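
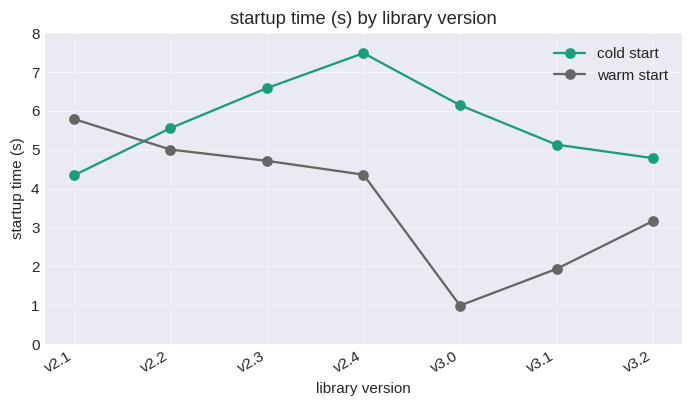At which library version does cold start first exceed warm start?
v2.1: cold start ≈ 4 vs warm start ≈ 6 (not yet); v2.2: cold start ≈ 6 vs warm start ≈ 5 (first crossover).

v2.2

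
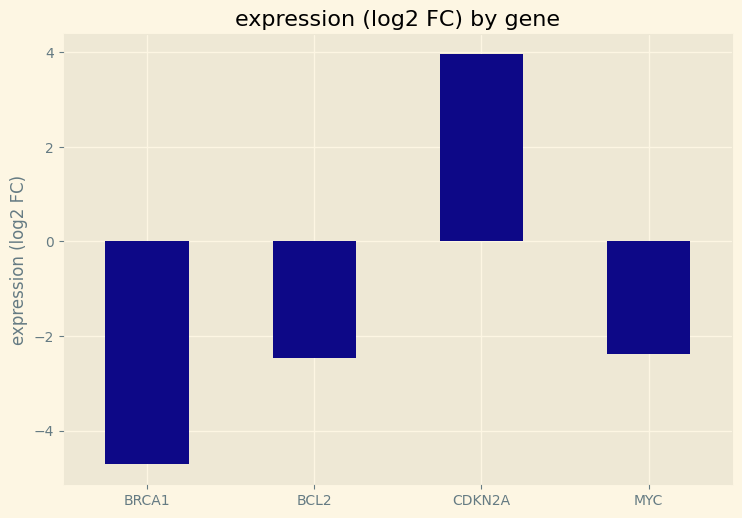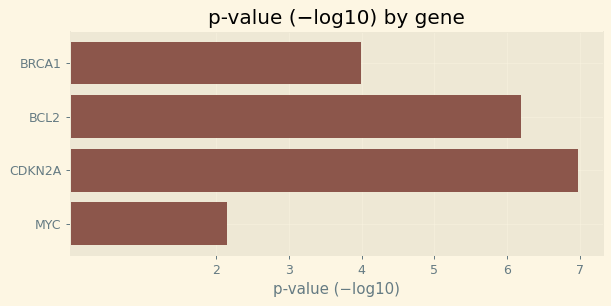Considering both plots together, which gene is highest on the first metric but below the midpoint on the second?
MYC

Chart 2 median p-value (−log10) ≈ 5; below-median genes: BRCA1, MYC. Among those, MYC has the highest expression (log2 FC) (≈ -2.5).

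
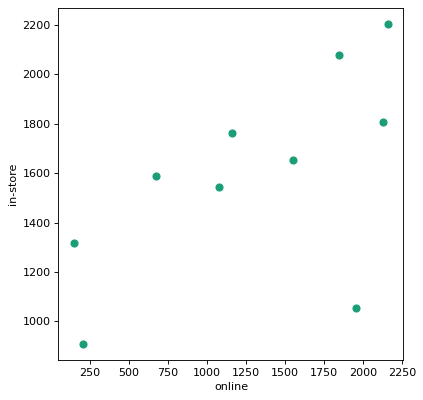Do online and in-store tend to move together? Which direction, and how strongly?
Points are positively correlated; moderate (|r| ≈ 0.6).

positive, moderate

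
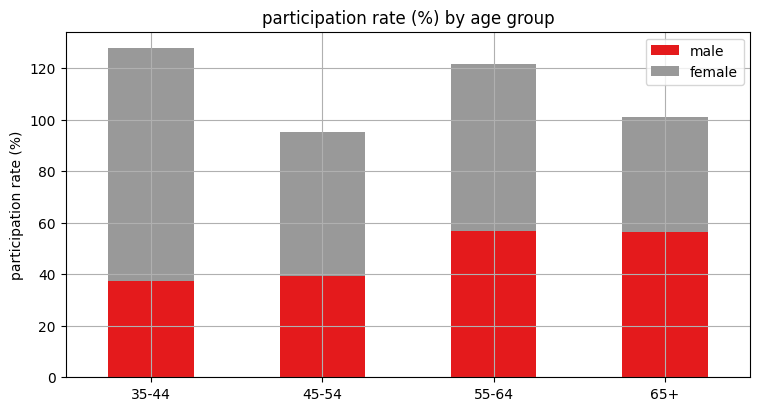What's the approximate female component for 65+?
female top ≈ 100, bottom ≈ 60; segment ≈ 40.

≈ 40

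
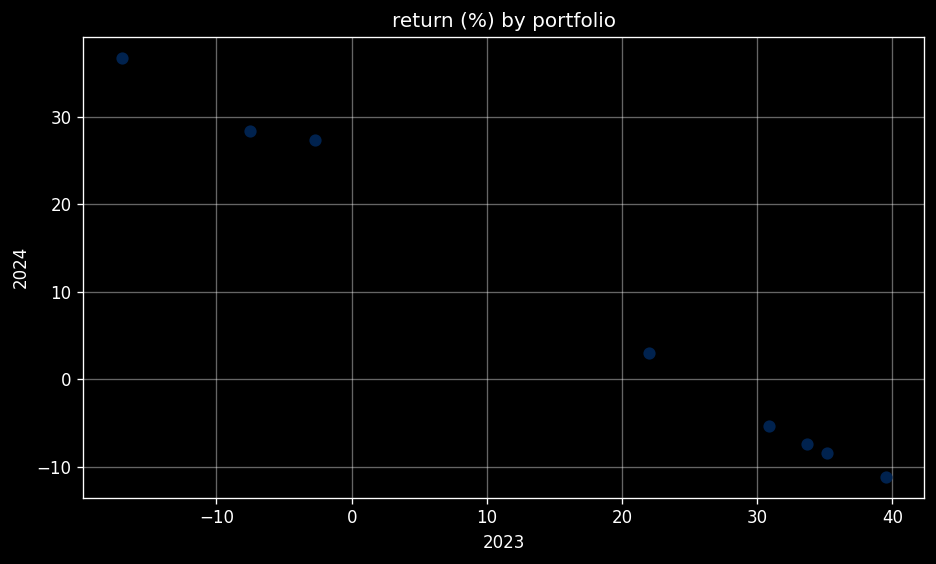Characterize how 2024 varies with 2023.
Points are negatively correlated; strong (|r| ≈ 1.0).

negative, strong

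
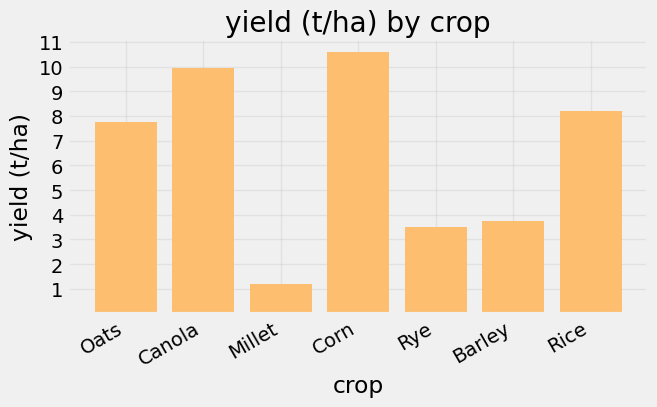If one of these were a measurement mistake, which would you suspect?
Millet ≈ 1; the rest sit between ≈ 3 and ≈ 11.

Millet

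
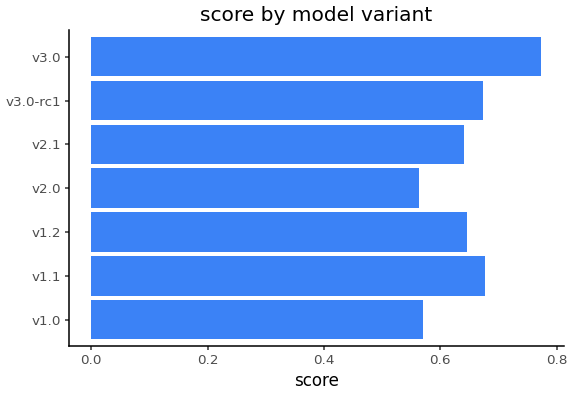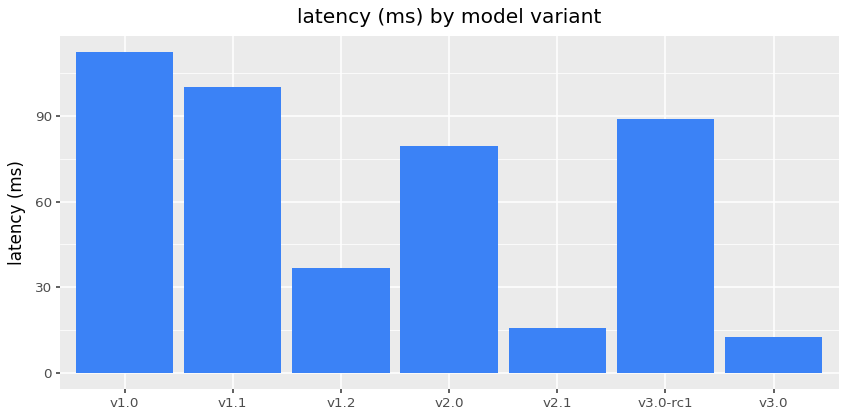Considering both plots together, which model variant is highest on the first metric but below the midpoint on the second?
v3.0

Chart 2 median latency (ms) ≈ 80; below-median model variants: v1.2, v2.1, v3.0. Among those, v3.0 has the highest score (≈ 0.8).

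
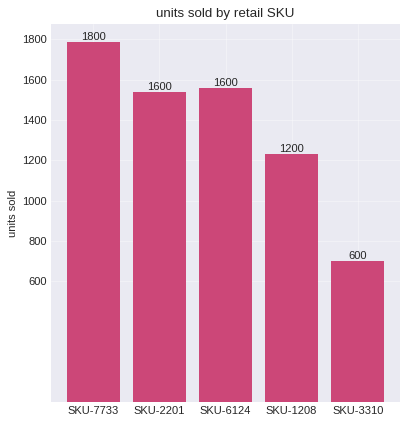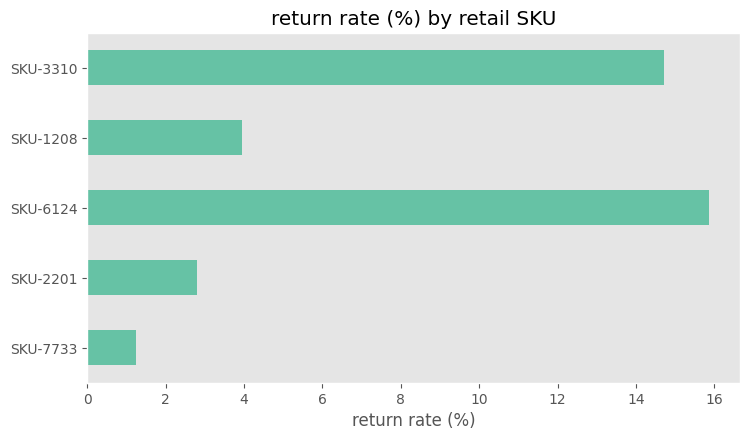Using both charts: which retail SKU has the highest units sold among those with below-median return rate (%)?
SKU-7733

Chart 2 median return rate (%) ≈ 4; below-median retail SKUs: SKU-7733, SKU-2201. Among those, SKU-7733 has the highest units sold (≈ 1800).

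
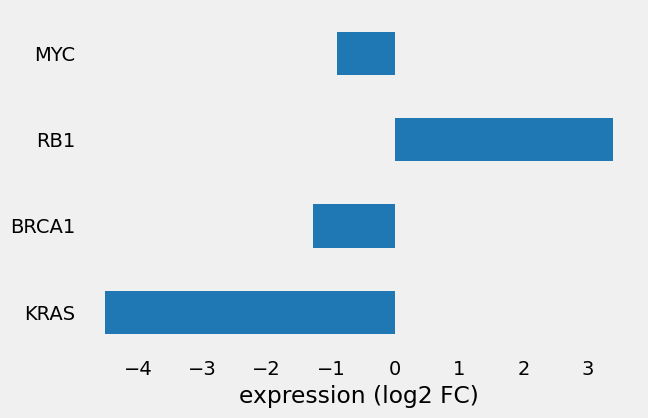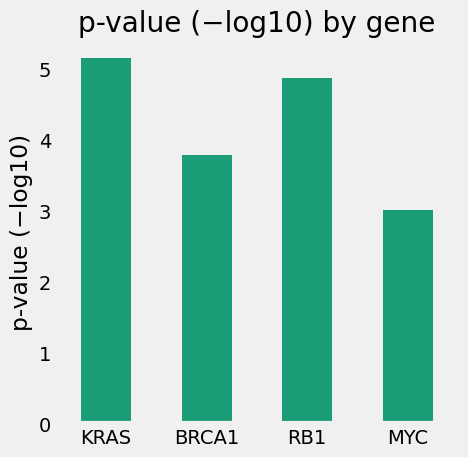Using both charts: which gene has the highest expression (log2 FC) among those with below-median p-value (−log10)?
Chart 2 median p-value (−log10) ≈ 4.5; below-median genes: BRCA1, MYC. Among those, MYC has the highest expression (log2 FC) (≈ -1).

MYC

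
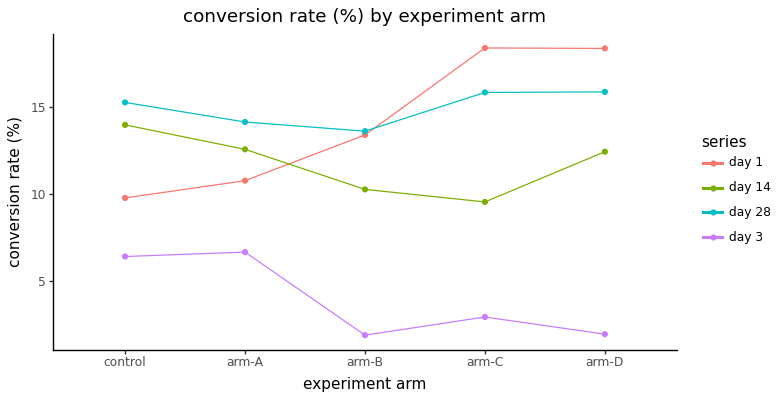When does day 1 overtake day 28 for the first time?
arm-B: day 1 ≈ 14 vs day 28 ≈ 14 (not yet); arm-C: day 1 ≈ 18 vs day 28 ≈ 16 (first crossover).

arm-C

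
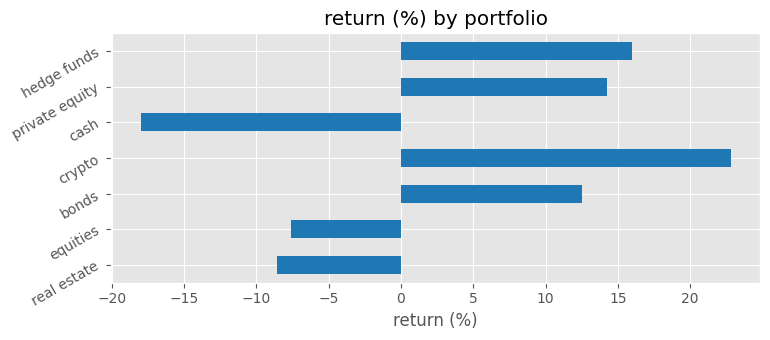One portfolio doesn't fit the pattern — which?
cash ≈ -20; the rest sit between ≈ -10 and ≈ 25.

cash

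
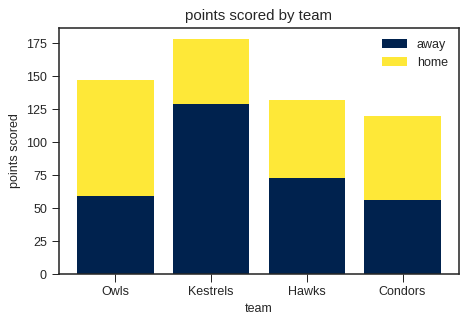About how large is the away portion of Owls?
≈ 60

away top ≈ 60, bottom ≈ 0; segment ≈ 60.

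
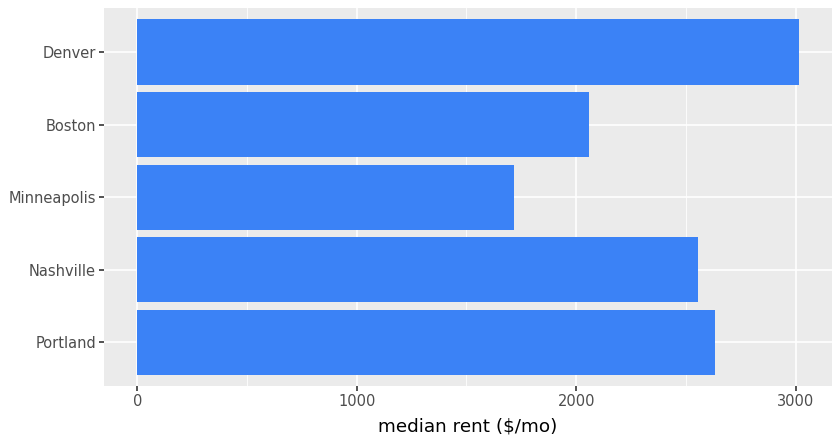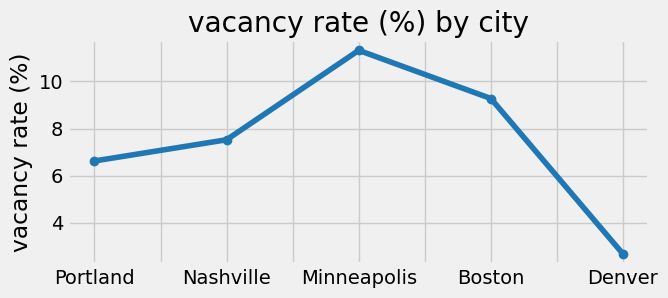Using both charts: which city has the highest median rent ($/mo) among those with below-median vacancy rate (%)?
Chart 2 median vacancy rate (%) ≈ 8; below-median cities: Portland, Denver. Among those, Denver has the highest median rent ($/mo) (≈ 3000).

Denver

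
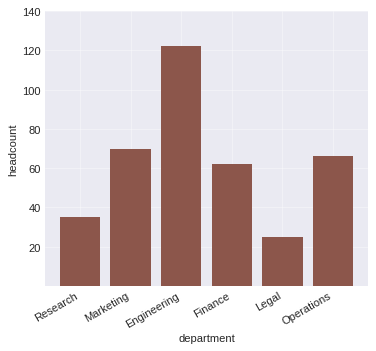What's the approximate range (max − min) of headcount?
≈ 100

Max Engineering ≈ 120, min Legal ≈ 20; range ≈ 100.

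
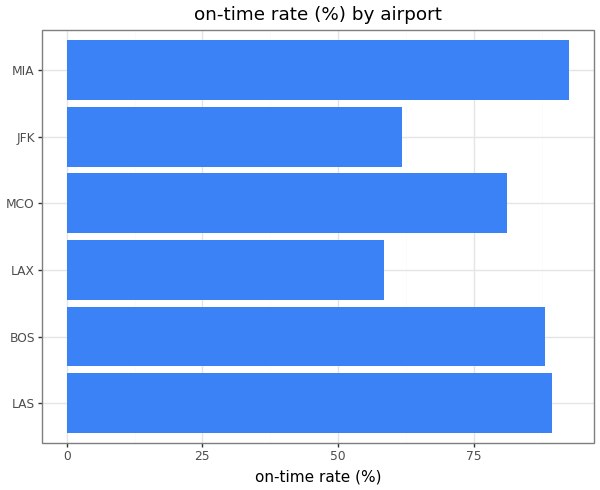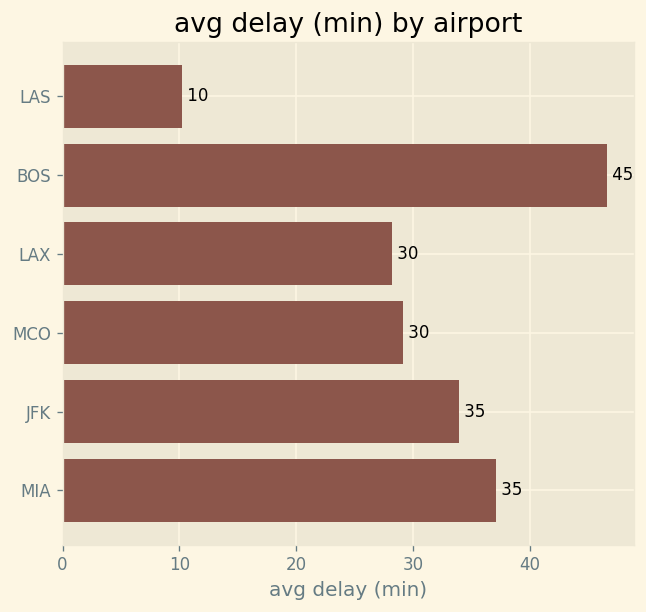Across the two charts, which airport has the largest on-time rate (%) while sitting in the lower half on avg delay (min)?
Chart 2 median avg delay (min) ≈ 30; below-median airports: LAS, LAX, MCO. Among those, LAS has the highest on-time rate (%) (≈ 90).

LAS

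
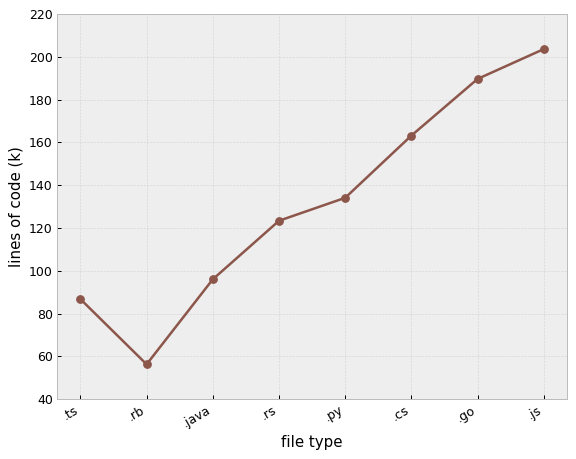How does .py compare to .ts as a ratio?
.py ≈ 140, .ts ≈ 80; 140/80 ≈ 1.75.

≈ 1.75×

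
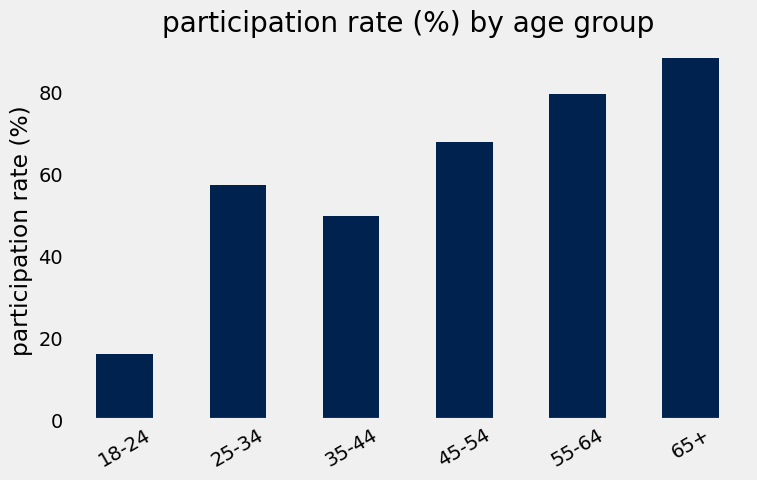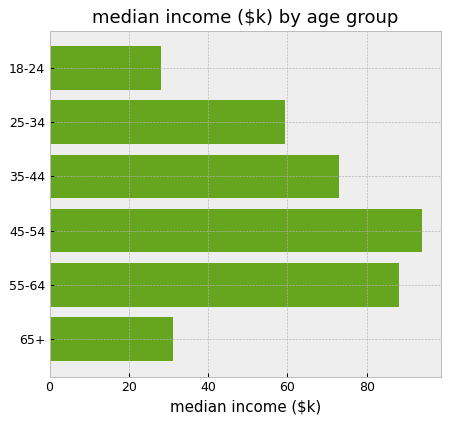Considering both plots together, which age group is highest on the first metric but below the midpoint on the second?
Chart 2 median median income ($k) ≈ 70; below-median age groups: 18-24, 25-34, 65+. Among those, 65+ has the highest participation rate (%) (≈ 90).

65+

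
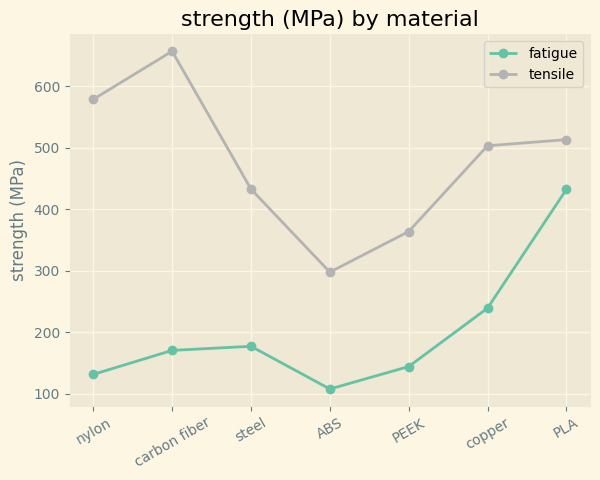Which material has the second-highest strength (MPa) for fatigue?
copper

Top 3 for fatigue: PLA ≈ 450, copper ≈ 250, steel ≈ 200.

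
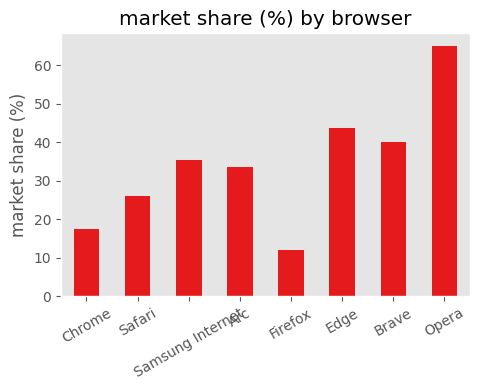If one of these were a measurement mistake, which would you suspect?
Opera ≈ 60; the rest sit between ≈ 10 and ≈ 40.

Opera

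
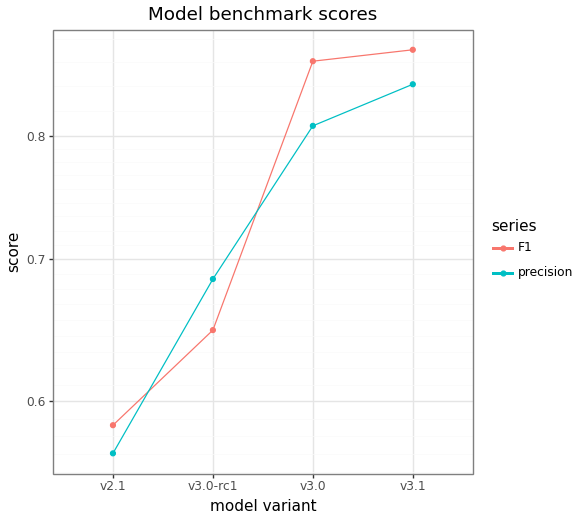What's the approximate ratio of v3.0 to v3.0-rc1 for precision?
≈ 1.14×

v3.0 ≈ 0.80, v3.0-rc1 ≈ 0.70; 0.80/0.70 ≈ 1.14.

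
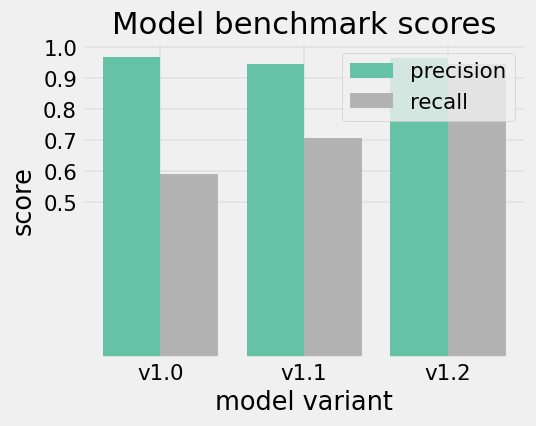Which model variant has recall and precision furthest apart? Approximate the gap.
v1.0, ≈ 0.4

v1.0: recall ≈ 0.6, precision ≈ 1.0 → gap ≈ 0.4. Next-largest (v1.1) is only ≈ 0.2.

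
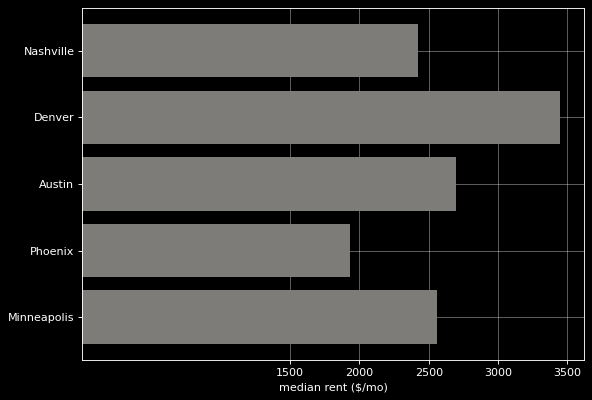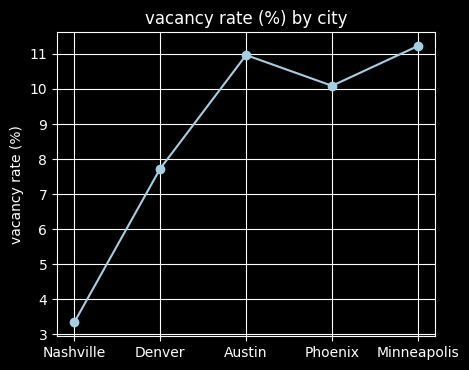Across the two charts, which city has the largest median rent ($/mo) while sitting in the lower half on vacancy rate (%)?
Chart 2 median vacancy rate (%) ≈ 10; below-median cities: Nashville, Denver. Among those, Denver has the highest median rent ($/mo) (≈ 3500).

Denver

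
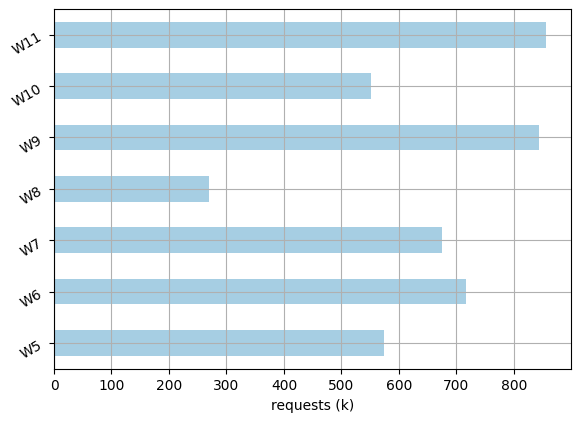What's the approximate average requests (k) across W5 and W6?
≈ 650

(600 + 700) / 2 ≈ 650.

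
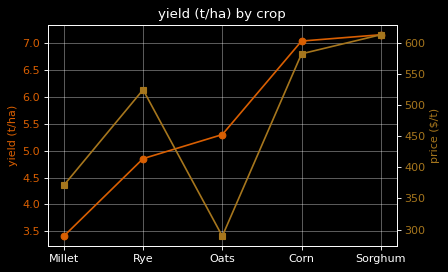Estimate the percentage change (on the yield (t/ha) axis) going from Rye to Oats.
≈ +10%

Rye ≈ 5.0, Oats ≈ 5.5; (5.5 − 5.0) / 5.0 ≈ +10%.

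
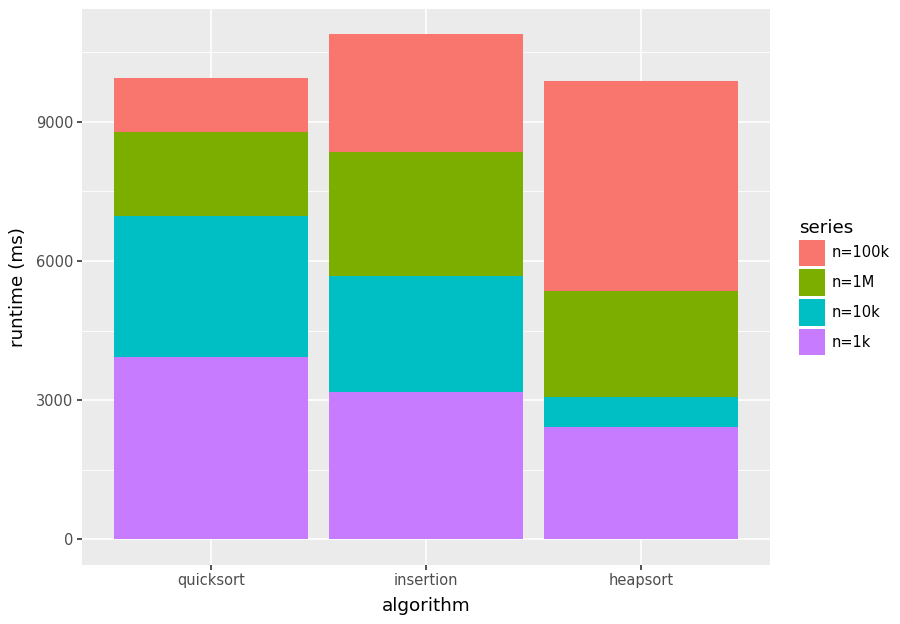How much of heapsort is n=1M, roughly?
≈ 2000

n=1M top ≈ 5000, bottom ≈ 3000; segment ≈ 2000.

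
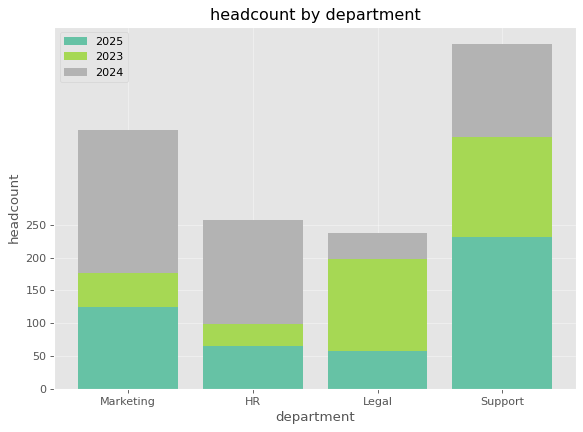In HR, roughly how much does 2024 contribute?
≈ 150

2024 top ≈ 250, bottom ≈ 100; segment ≈ 150.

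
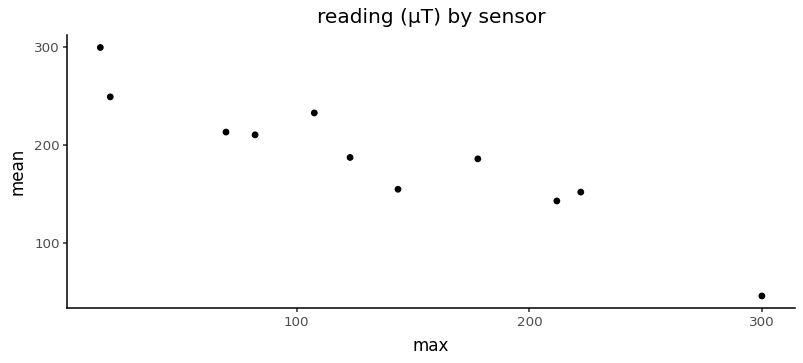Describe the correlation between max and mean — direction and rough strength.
Points are negatively correlated; strong (|r| ≈ 0.9).

negative, strong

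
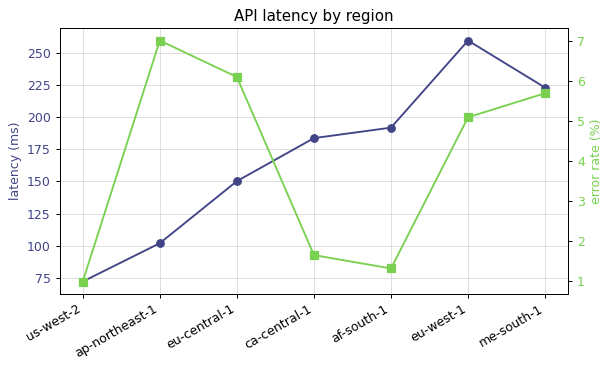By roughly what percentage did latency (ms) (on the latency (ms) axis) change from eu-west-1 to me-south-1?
≈ -15.4%

eu-west-1 ≈ 260, me-south-1 ≈ 220; (220 − 260) / 260 ≈ -15.4%.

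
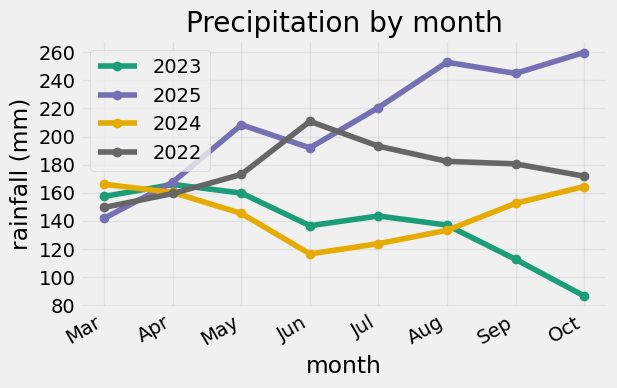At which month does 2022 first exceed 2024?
Apr: 2022 ≈ 160 vs 2024 ≈ 160 (not yet); May: 2022 ≈ 180 vs 2024 ≈ 140 (first crossover).

May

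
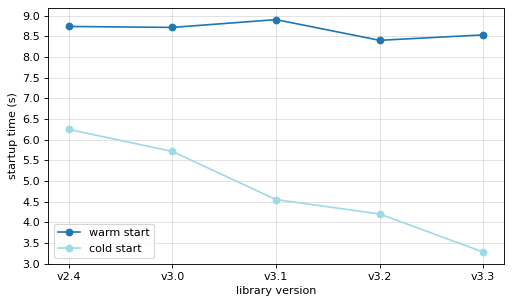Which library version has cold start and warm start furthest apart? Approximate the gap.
v3.3: cold start ≈ 3.5, warm start ≈ 8.5 → gap ≈ 5.0. Next-largest (v3.1) is only ≈ 4.5.

v3.3, ≈ 5.0 s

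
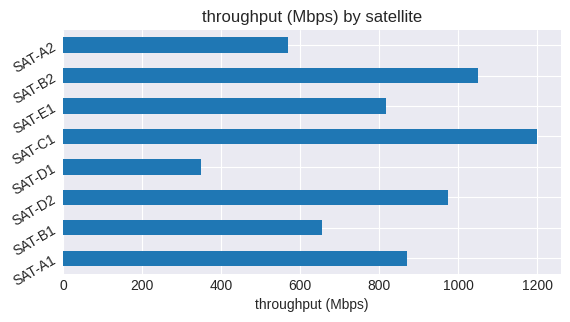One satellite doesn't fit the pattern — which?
SAT-D1 ≈ 300; the rest sit between ≈ 600 and ≈ 1200.

SAT-D1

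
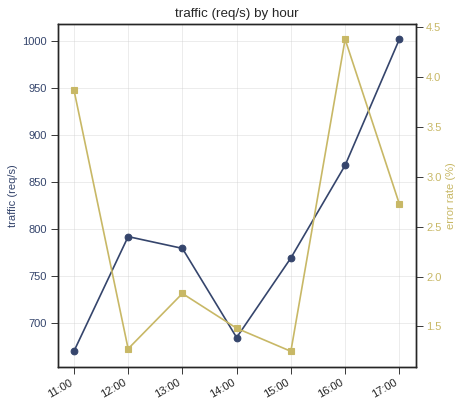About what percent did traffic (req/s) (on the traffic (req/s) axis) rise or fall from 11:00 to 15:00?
11:00 ≈ 650, 15:00 ≈ 750; (750 − 650) / 650 ≈ +15.4%.

≈ +15.4%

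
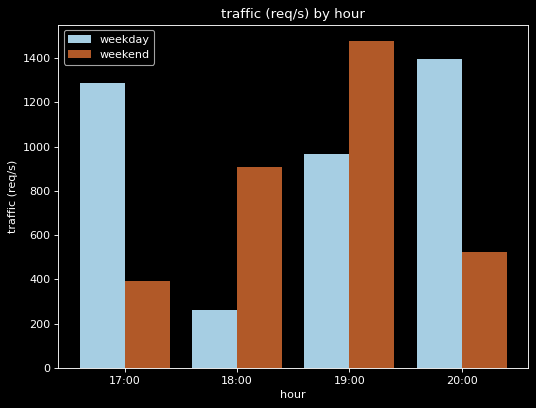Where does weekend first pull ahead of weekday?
18:00

17:00: weekend ≈ 400 vs weekday ≈ 1200 (not yet); 18:00: weekend ≈ 1000 vs weekday ≈ 200 (first crossover).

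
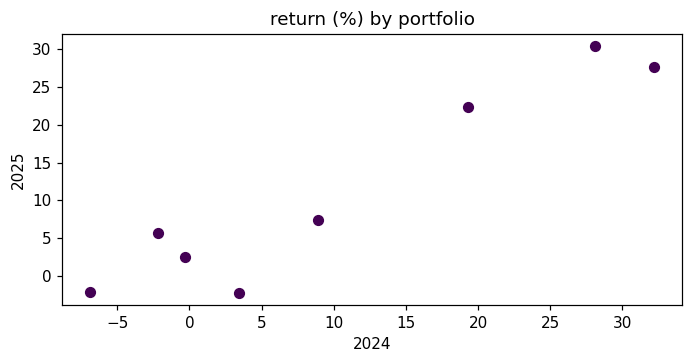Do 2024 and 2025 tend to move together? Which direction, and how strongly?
Points are positively correlated; strong (|r| ≈ 0.9).

positive, strong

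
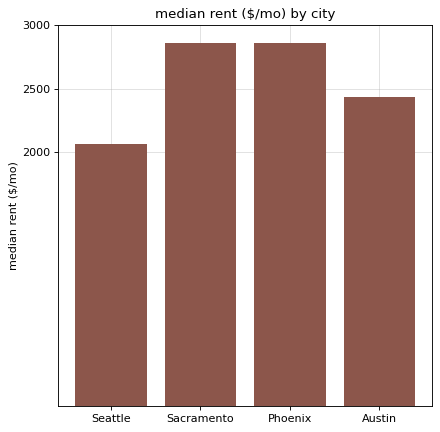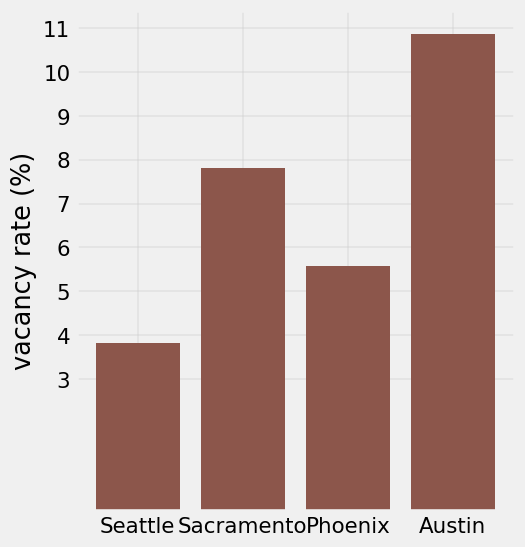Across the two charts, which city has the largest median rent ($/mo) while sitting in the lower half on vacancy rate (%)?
Chart 2 median vacancy rate (%) ≈ 7; below-median cities: Seattle, Phoenix. Among those, Phoenix has the highest median rent ($/mo) (≈ 3000).

Phoenix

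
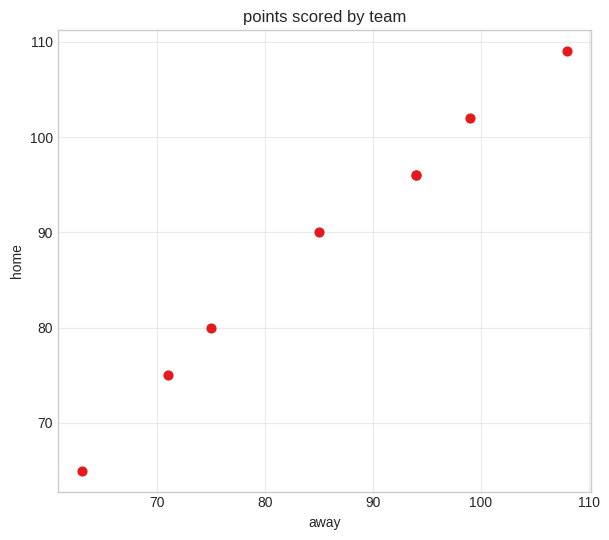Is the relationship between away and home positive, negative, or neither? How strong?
Points are positively correlated; strong (|r| ≈ 1.0).

positive, strong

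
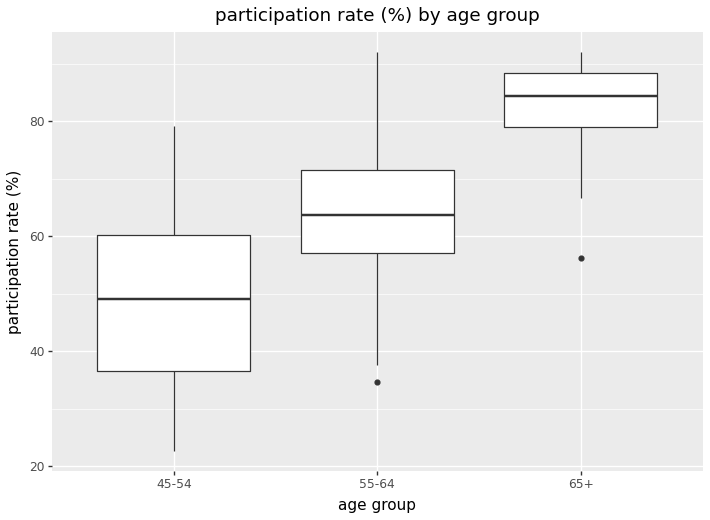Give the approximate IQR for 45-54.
Q3 ≈ 60, Q1 ≈ 35; IQR ≈ 25.

≈ 25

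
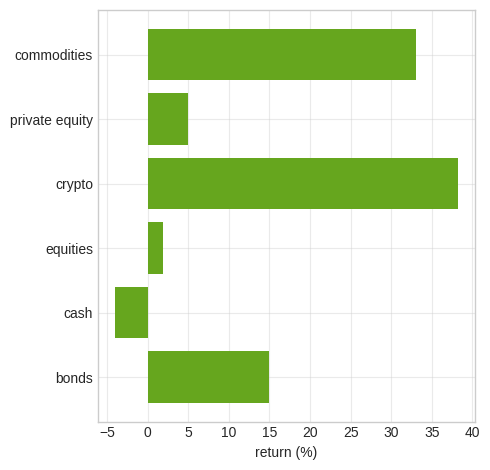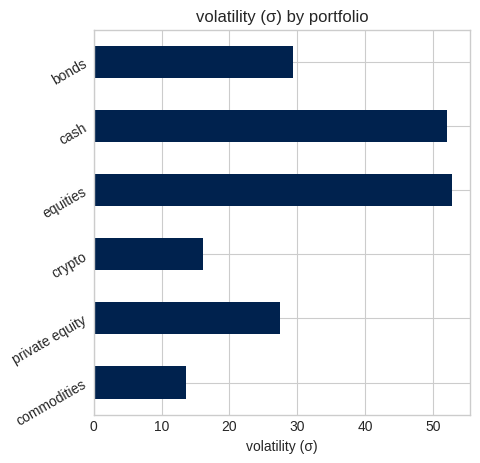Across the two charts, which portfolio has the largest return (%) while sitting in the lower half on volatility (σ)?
crypto

Chart 2 median volatility (σ) ≈ 30; below-median portfolios: commodities, private equity, crypto. Among those, crypto has the highest return (%) (≈ 40).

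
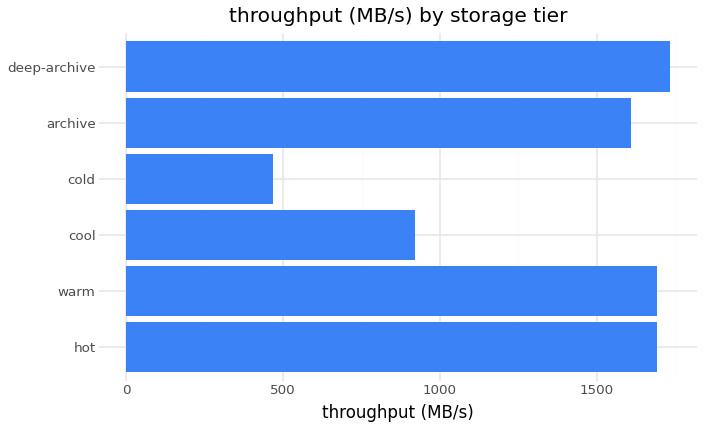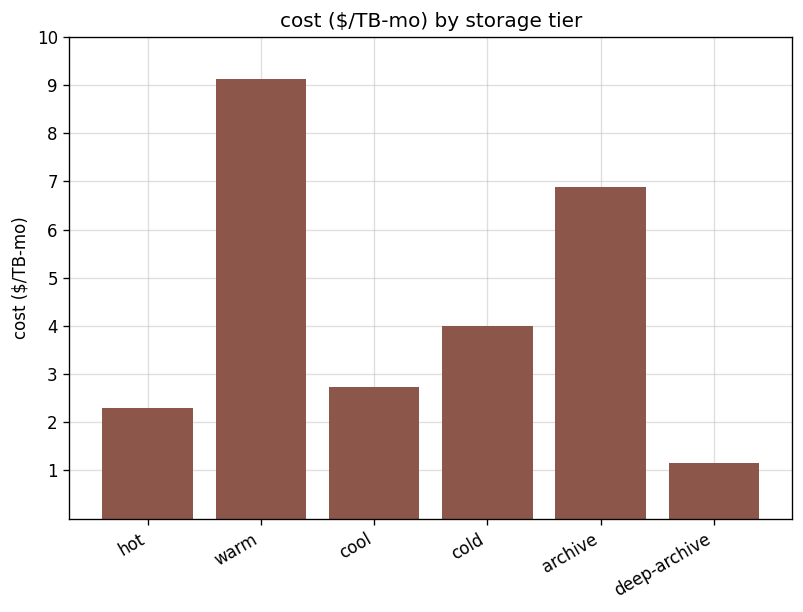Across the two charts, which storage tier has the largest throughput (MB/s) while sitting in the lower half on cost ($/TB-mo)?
deep-archive

Chart 2 median cost ($/TB-mo) ≈ 3; below-median storage tiers: hot, cool, deep-archive. Among those, deep-archive has the highest throughput (MB/s) (≈ 1800).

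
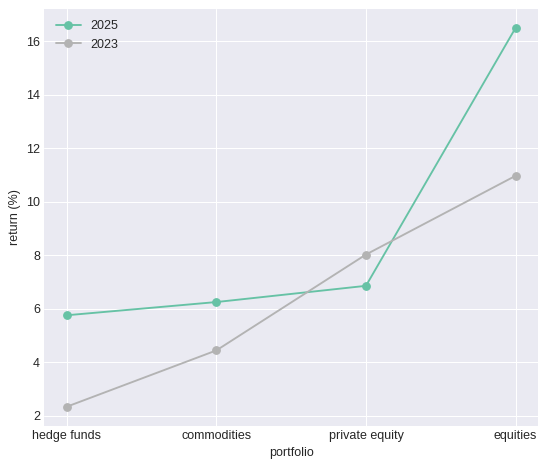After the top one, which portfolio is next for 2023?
Top 3 for 2023: equities ≈ 10, private equity ≈ 8, commodities ≈ 4.

private equity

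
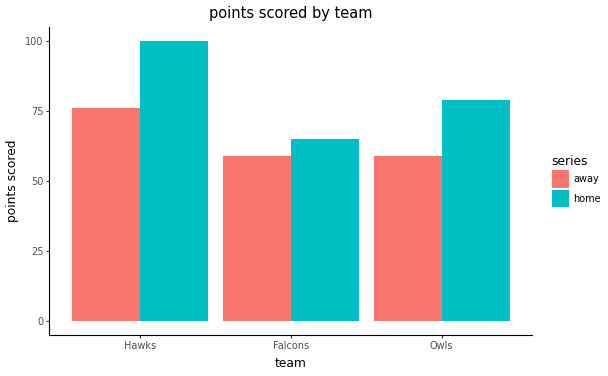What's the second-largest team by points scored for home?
Owls

Top 3 for home: Hawks ≈ 100, Owls ≈ 80, Falcons ≈ 60.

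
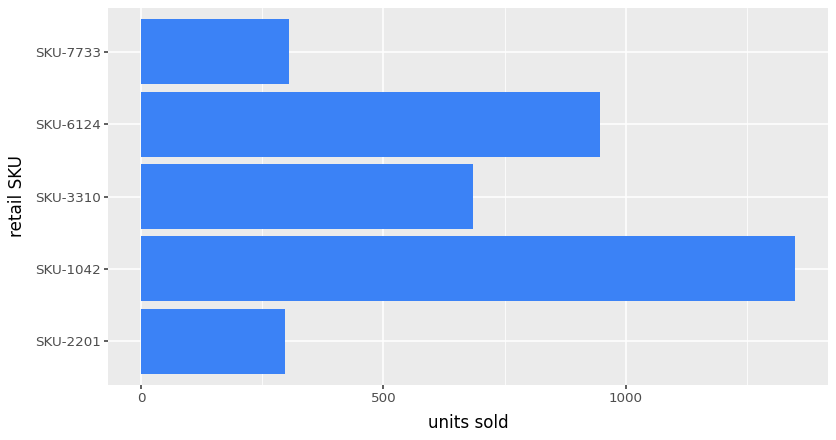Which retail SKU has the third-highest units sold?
SKU-3310

Top 4: SKU-1042 ≈ 1400, SKU-6124 ≈ 1000, SKU-3310 ≈ 600, SKU-7733 ≈ 400.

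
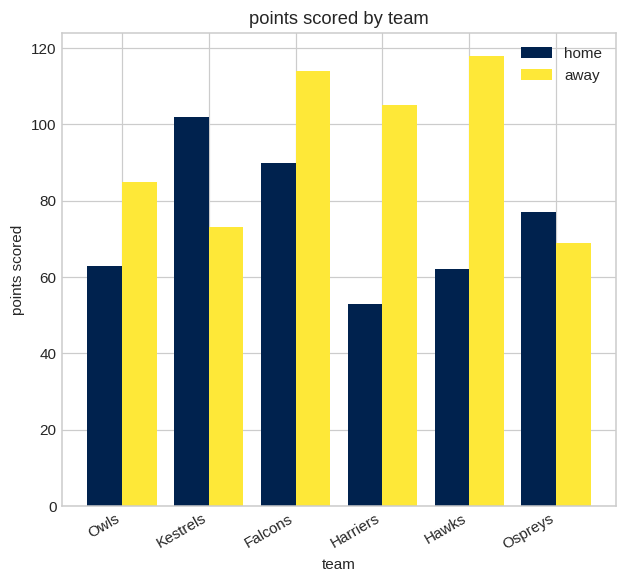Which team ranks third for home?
Top 4 for home: Kestrels ≈ 100, Falcons ≈ 90, Ospreys ≈ 80, Owls ≈ 60.

Ospreys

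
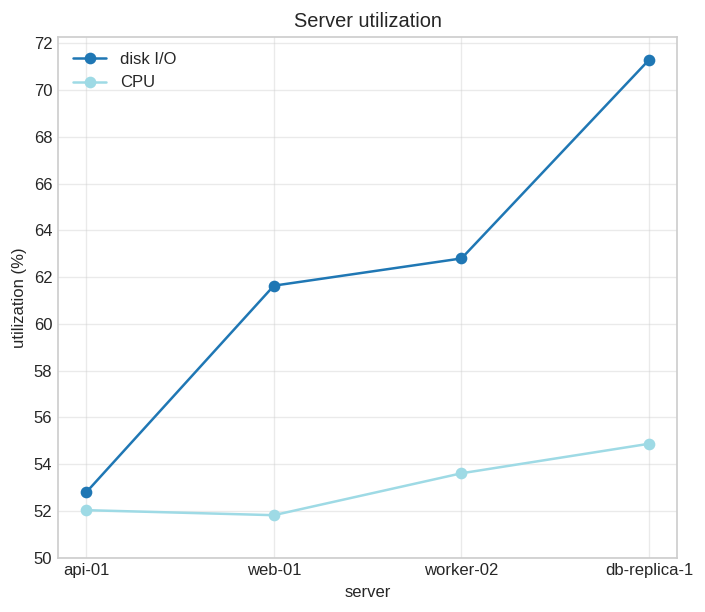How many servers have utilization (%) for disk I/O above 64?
1

Above 64: db-replica-1.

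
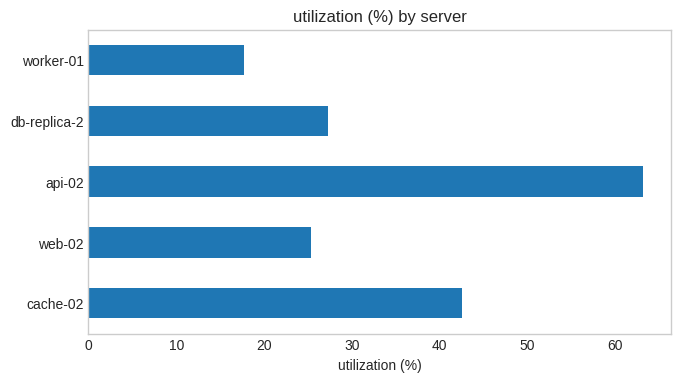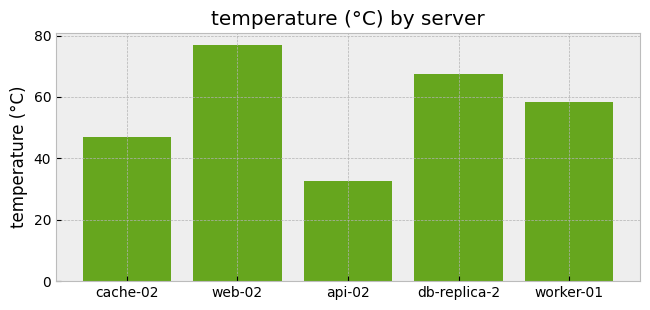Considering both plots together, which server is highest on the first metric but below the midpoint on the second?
Chart 2 median temperature (°C) ≈ 60; below-median servers: cache-02, api-02. Among those, api-02 has the highest utilization (%) (≈ 60).

api-02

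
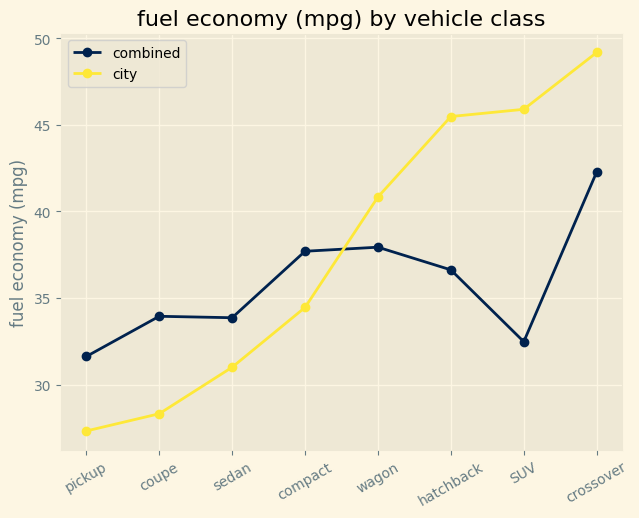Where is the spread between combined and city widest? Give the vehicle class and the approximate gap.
SUV: combined ≈ 32, city ≈ 46 → gap ≈ 14. Next-largest (hatchback) is only ≈ 10.

SUV, ≈ 14 mpg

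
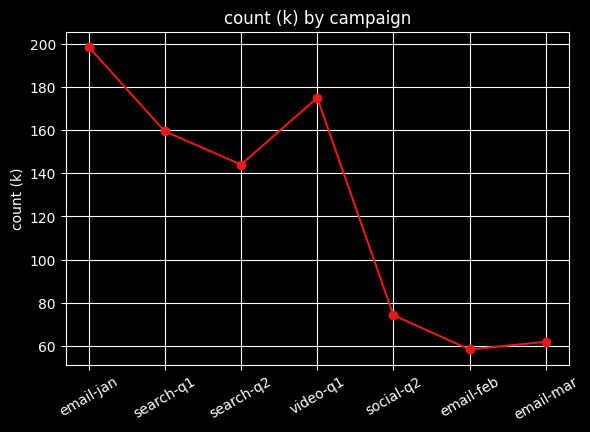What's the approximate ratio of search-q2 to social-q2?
≈ 1.75×

search-q2 ≈ 140, social-q2 ≈ 80; 140/80 ≈ 1.75.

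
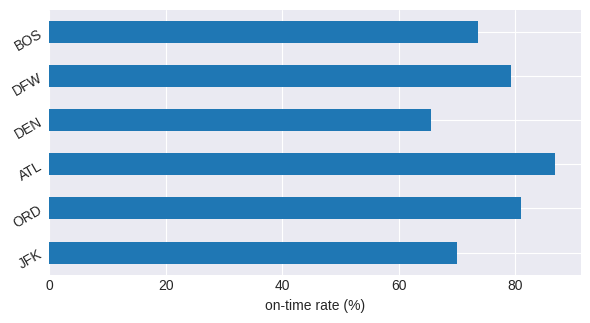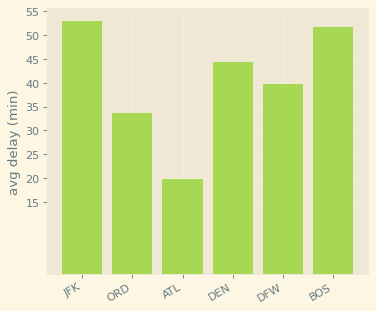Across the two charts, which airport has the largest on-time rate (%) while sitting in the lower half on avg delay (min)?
ATL

Chart 2 median avg delay (min) ≈ 40; below-median airports: ORD, ATL, DFW. Among those, ATL has the highest on-time rate (%) (≈ 90).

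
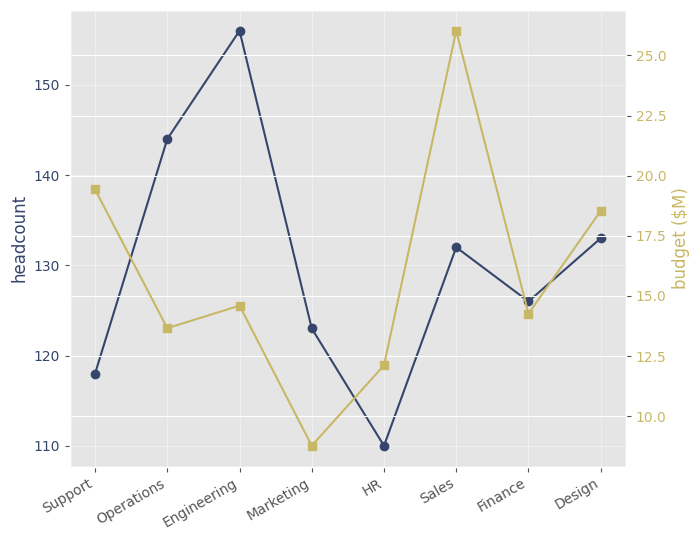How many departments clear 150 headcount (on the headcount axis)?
1

Above 150: Engineering.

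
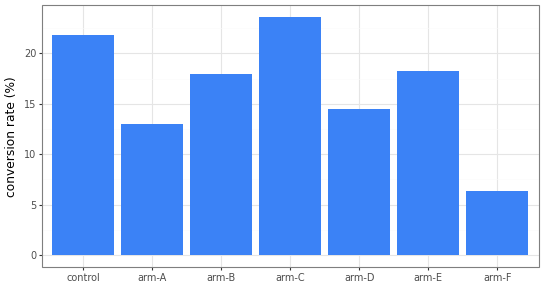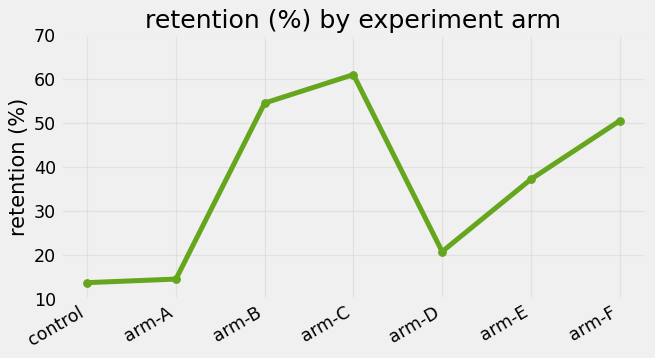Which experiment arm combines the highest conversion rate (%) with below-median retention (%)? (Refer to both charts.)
Chart 2 median retention (%) ≈ 40; below-median experiment arms: control, arm-A, arm-D. Among those, control has the highest conversion rate (%) (≈ 20).

control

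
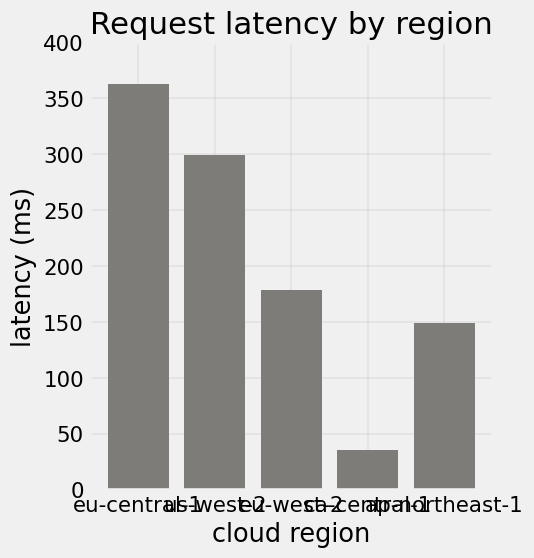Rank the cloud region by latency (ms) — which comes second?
Top 3: eu-central-1 ≈ 350, us-west-2 ≈ 300, eu-west-2 ≈ 200.

us-west-2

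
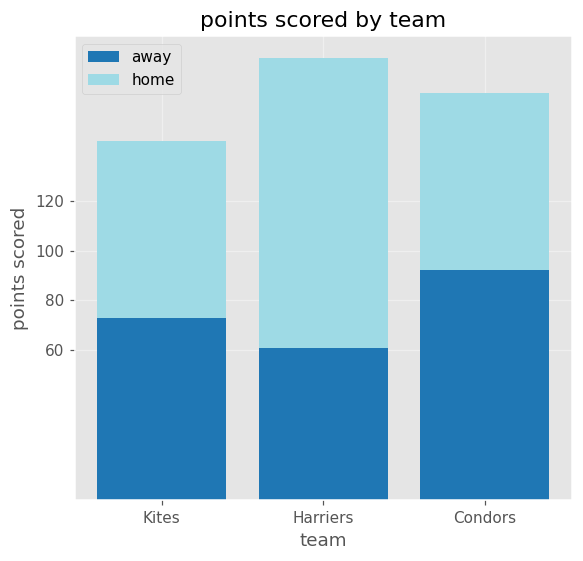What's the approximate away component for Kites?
≈ 80

away top ≈ 80, bottom ≈ 0; segment ≈ 80.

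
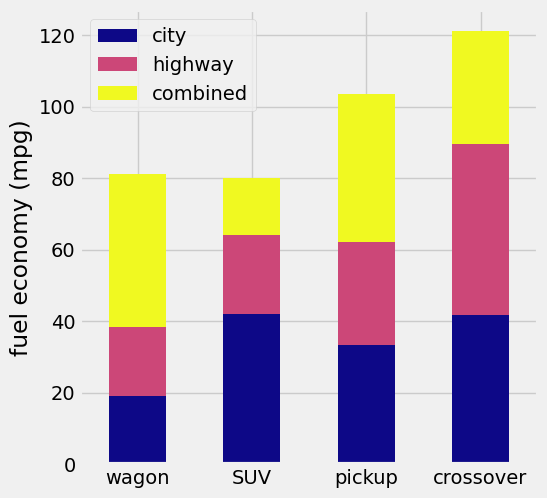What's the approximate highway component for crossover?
≈ 40

highway top ≈ 80, bottom ≈ 40; segment ≈ 40.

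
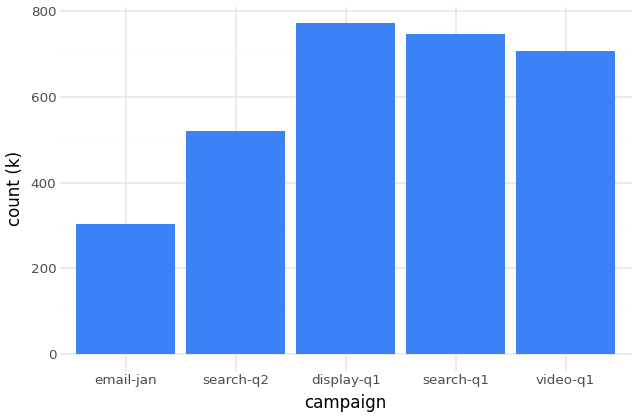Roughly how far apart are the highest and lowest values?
≈ 500

Max display-q1 ≈ 800, min email-jan ≈ 300; range ≈ 500.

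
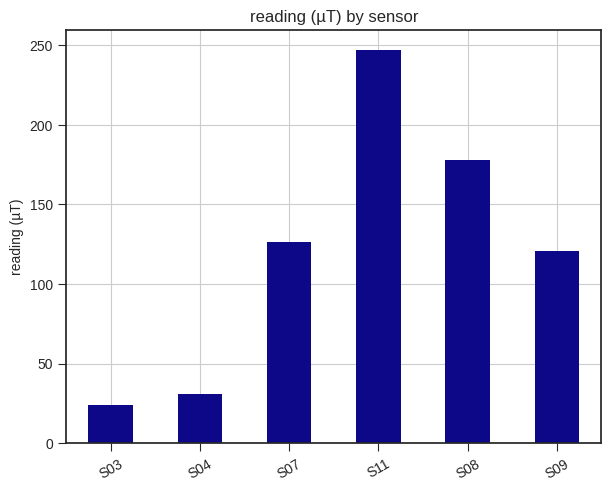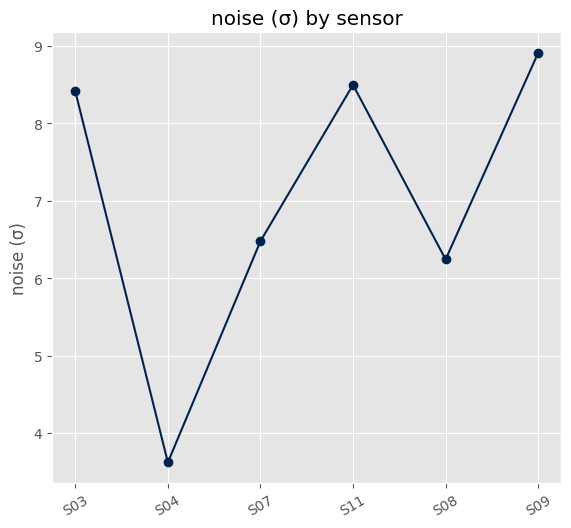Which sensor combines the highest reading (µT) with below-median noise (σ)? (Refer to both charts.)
Chart 2 median noise (σ) ≈ 7; below-median sensors: S04, S07, S08. Among those, S08 has the highest reading (µT) (≈ 175).

S08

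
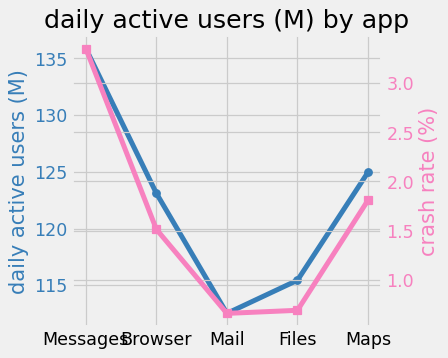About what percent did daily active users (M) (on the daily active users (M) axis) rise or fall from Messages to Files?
≈ -14.7%

Messages ≈ 136, Files ≈ 116; (116 − 136) / 136 ≈ -14.7%.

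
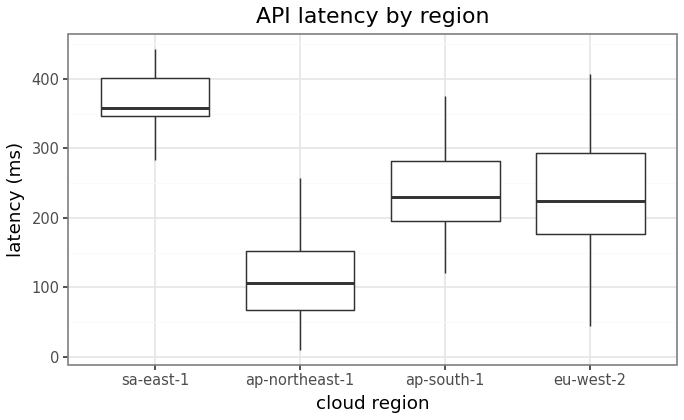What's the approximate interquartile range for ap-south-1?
Q3 ≈ 275, Q1 ≈ 200; IQR ≈ 75.

≈ 75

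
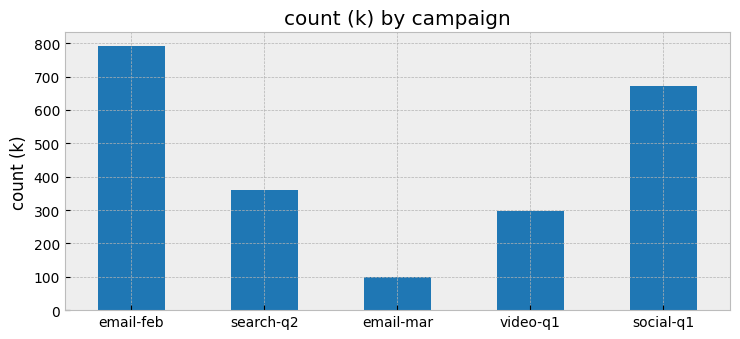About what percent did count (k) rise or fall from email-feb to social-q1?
≈ -12.5%

email-feb ≈ 800, social-q1 ≈ 700; (700 − 800) / 800 ≈ -12.5%.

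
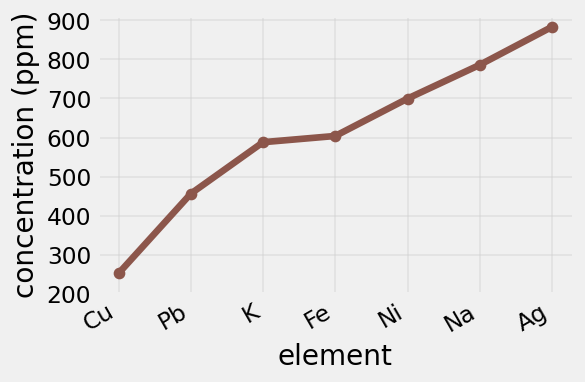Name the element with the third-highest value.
Ni

Top 4: Ag ≈ 900, Na ≈ 800, Ni ≈ 700, Fe ≈ 600.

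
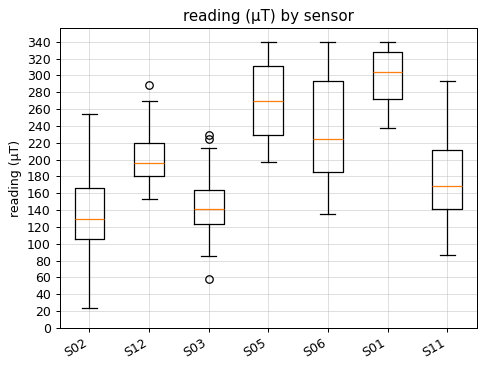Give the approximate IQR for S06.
≈ 120

Q3 ≈ 300, Q1 ≈ 180; IQR ≈ 120.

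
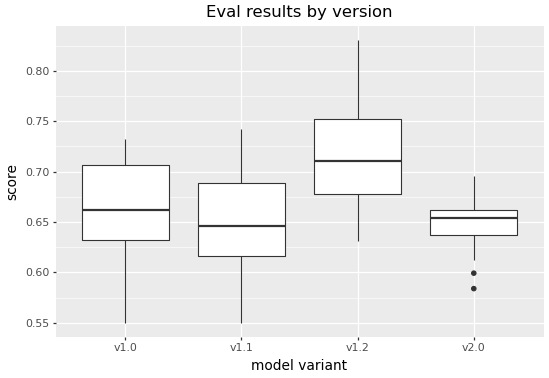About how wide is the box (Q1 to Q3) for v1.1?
≈ 0.07

Q3 ≈ 0.69, Q1 ≈ 0.62; IQR ≈ 0.07.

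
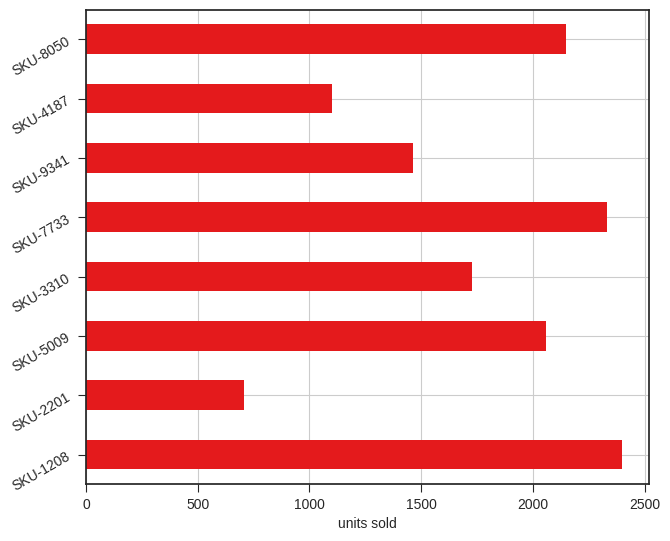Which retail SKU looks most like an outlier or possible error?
SKU-2201

SKU-2201 ≈ 800; the rest sit between ≈ 1000 and ≈ 2400.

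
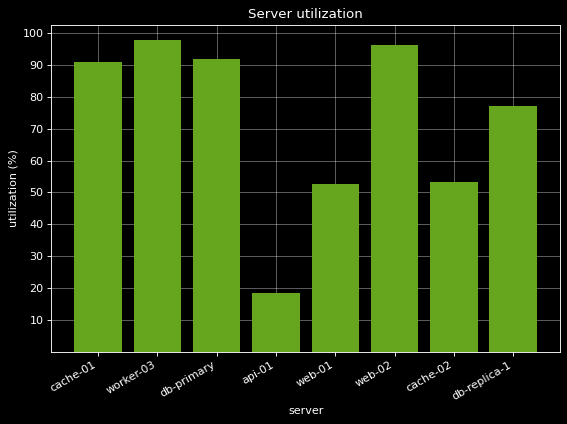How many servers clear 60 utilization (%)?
Above 60: cache-01, worker-03, db-primary, web-02, db-replica-1.

5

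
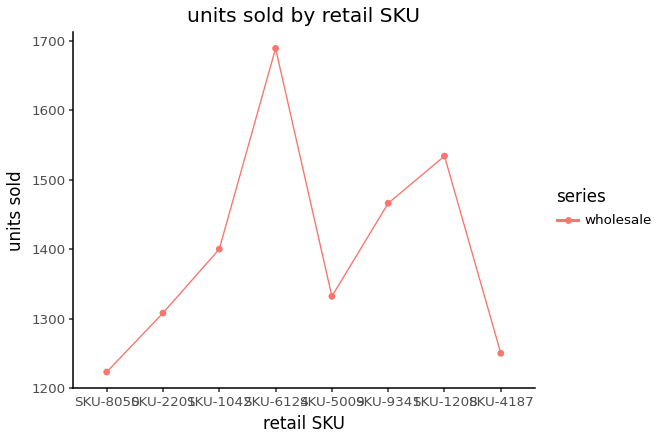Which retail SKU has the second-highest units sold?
Top 3: SKU-6124 ≈ 1700, SKU-1208 ≈ 1550, SKU-9341 ≈ 1450.

SKU-1208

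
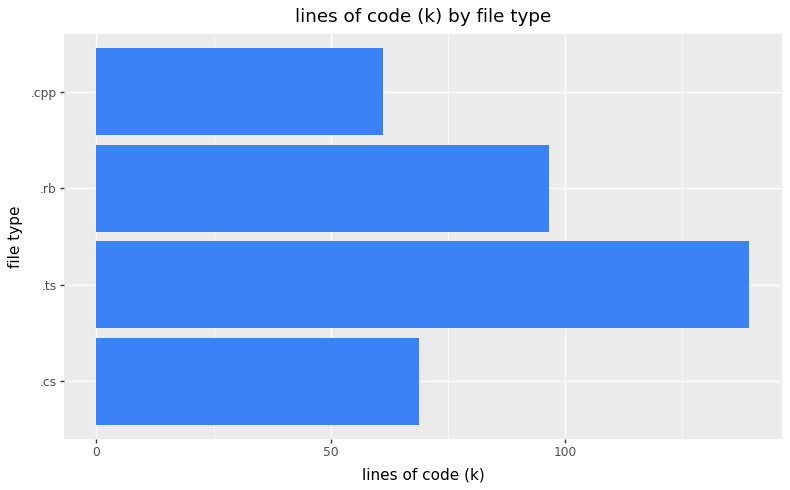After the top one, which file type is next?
Top 3: .ts ≈ 140, .rb ≈ 100, .cs ≈ 60.

.rb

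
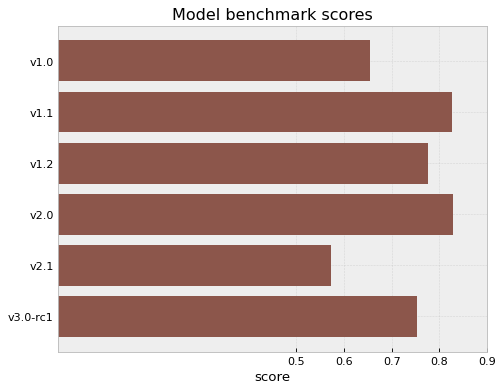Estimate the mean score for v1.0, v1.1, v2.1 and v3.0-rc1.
≈ 0.73

(0.7 + 0.8 + 0.6 + 0.8) / 4 ≈ 0.73.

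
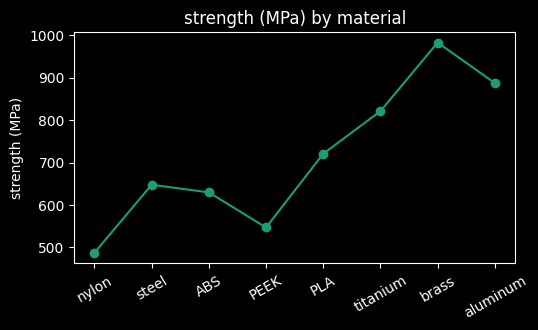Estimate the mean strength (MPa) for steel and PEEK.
≈ 600

(650 + 550) / 2 ≈ 600.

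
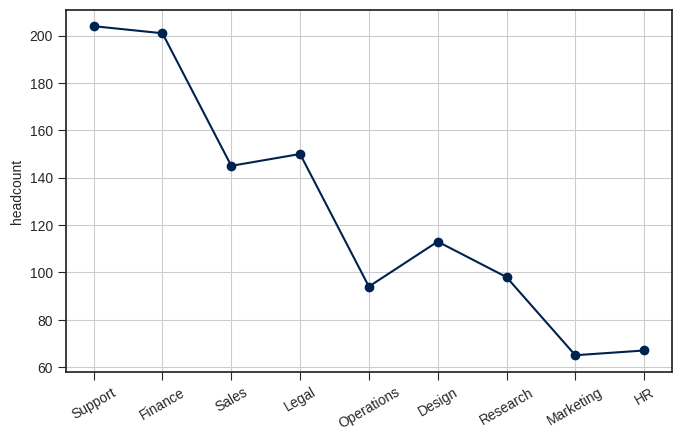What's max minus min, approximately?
Max Support ≈ 200, min Marketing ≈ 60; range ≈ 140.

≈ 140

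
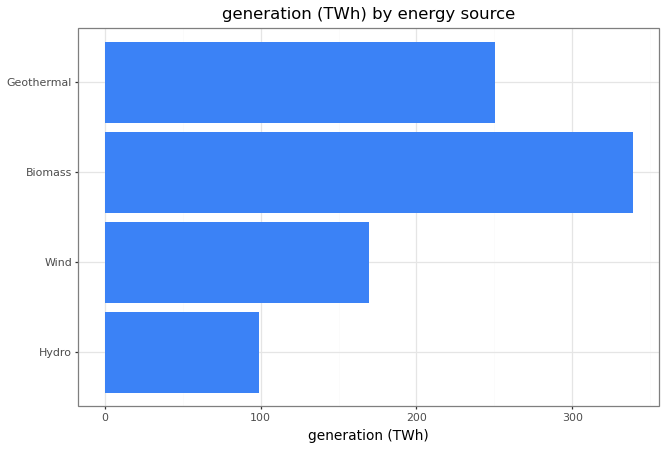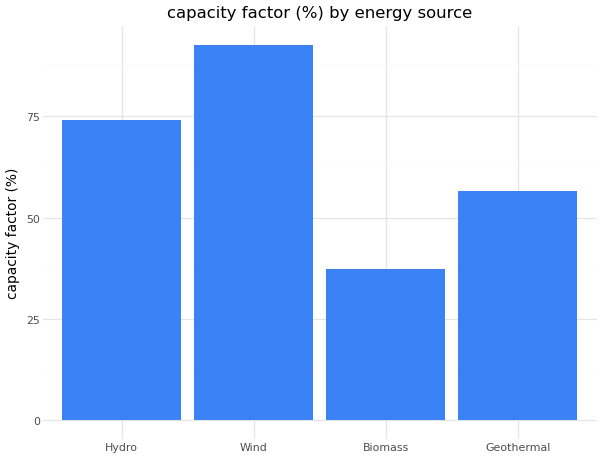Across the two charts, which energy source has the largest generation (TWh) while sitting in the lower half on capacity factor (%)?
Biomass

Chart 2 median capacity factor (%) ≈ 70; below-median energy sources: Biomass, Geothermal. Among those, Biomass has the highest generation (TWh) (≈ 350).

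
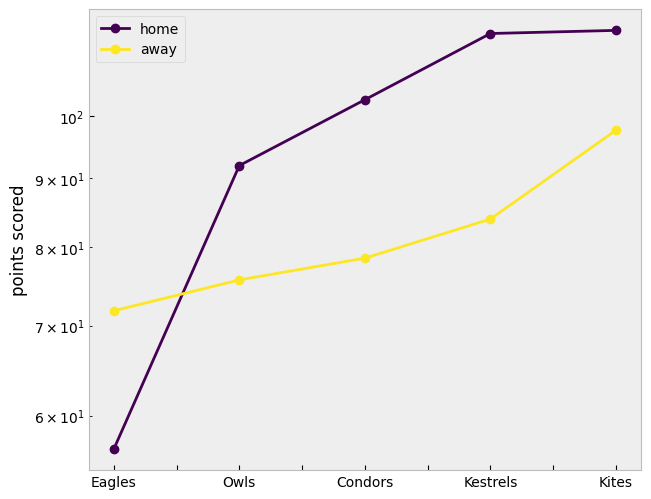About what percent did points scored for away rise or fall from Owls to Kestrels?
≈ +13.3%

Owls ≈ 75, Kestrels ≈ 85; (85 − 75) / 75 ≈ +13.3%.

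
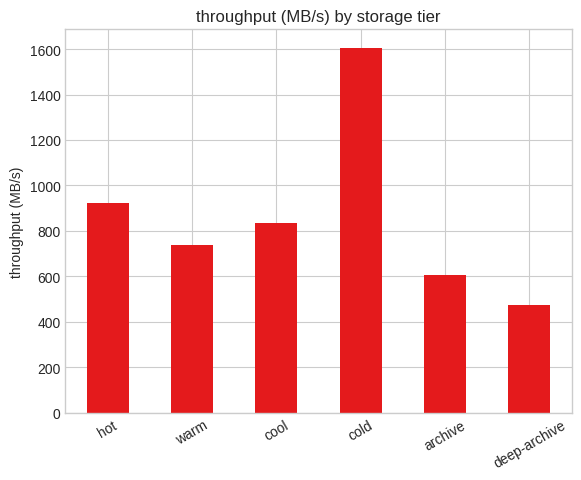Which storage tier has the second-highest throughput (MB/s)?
hot

Top 3: cold ≈ 1600, hot ≈ 1000, cool ≈ 800.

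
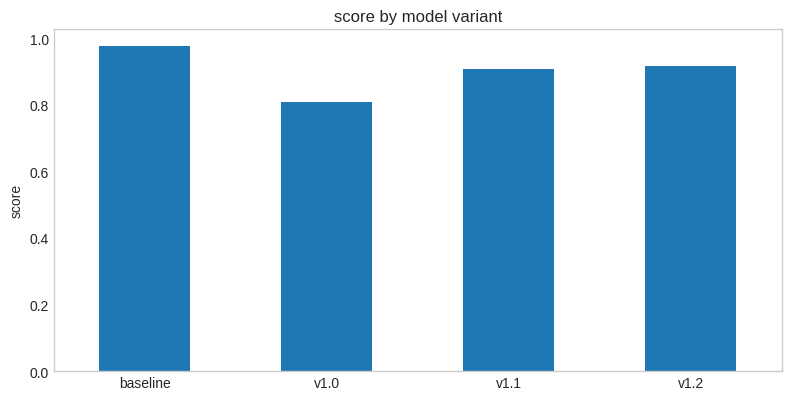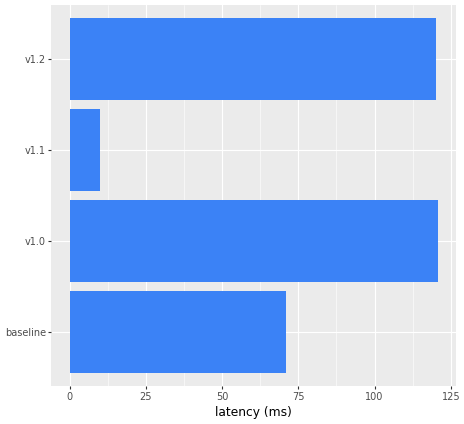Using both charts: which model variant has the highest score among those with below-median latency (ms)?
Chart 2 median latency (ms) ≈ 100; below-median model variants: baseline, v1.1. Among those, baseline has the highest score (≈ 1).

baseline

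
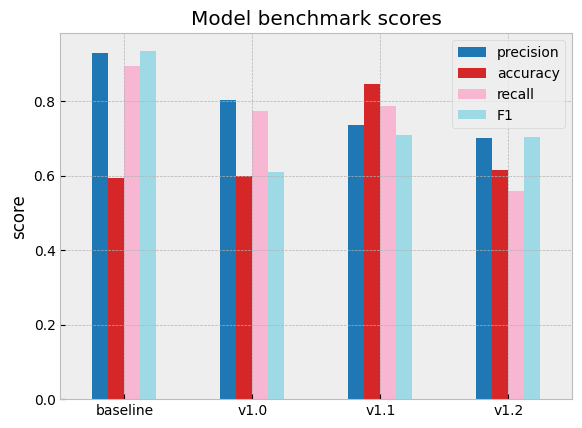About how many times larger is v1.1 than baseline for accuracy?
≈ 1.33×

v1.1 ≈ 0.8, baseline ≈ 0.6; 0.8/0.6 ≈ 1.33.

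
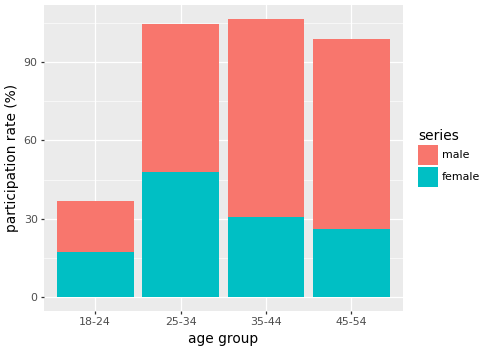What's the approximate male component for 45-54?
≈ 70

male top ≈ 100, bottom ≈ 30; segment ≈ 70.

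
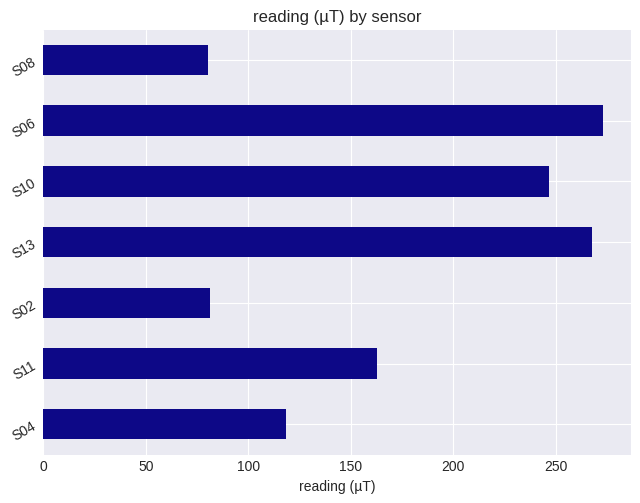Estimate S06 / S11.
≈ 1.57×

S06 ≈ 275, S11 ≈ 175; 275/175 ≈ 1.57.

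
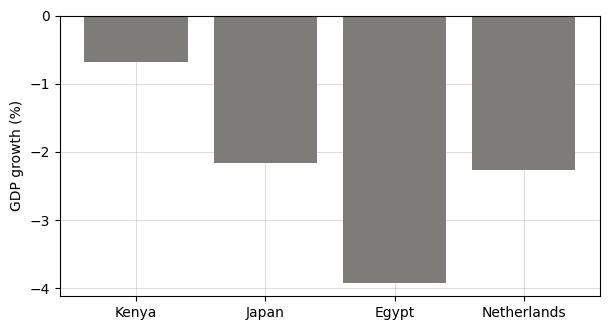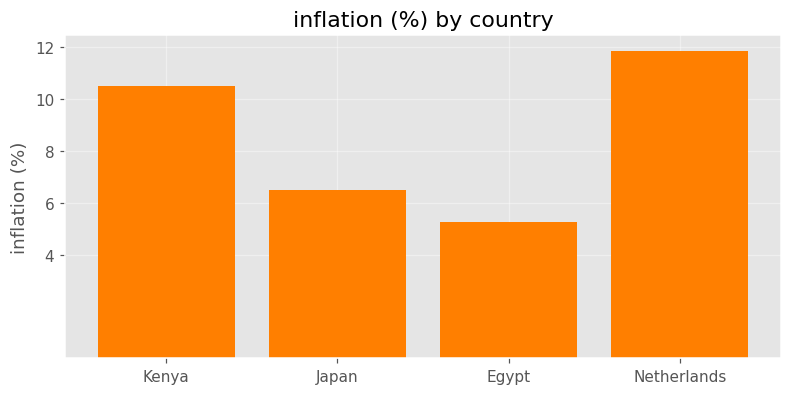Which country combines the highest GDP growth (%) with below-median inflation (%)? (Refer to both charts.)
Chart 2 median inflation (%) ≈ 8; below-median countries: Japan, Egypt. Among those, Japan has the highest GDP growth (%) (≈ -2).

Japan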